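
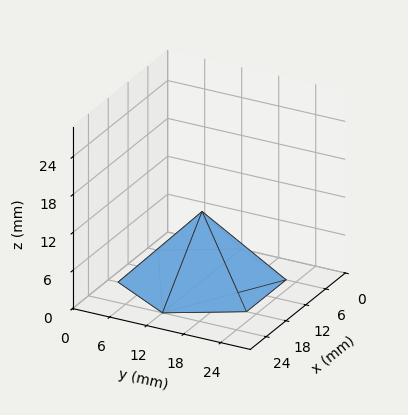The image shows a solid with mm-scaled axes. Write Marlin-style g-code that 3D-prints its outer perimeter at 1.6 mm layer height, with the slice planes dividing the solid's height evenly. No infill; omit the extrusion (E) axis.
Reading the render: the shape is a regular 6-sided pyramid, base circumscribed radius ≈ 12 mm, apex at z ≈ 11 mm (dimensions read to the nearest mm from the axis ticks). For the g-code, the solid's height is divided into equal slices at the stated Δz and each level perimeter traced with G1 moves after a G0 lift.

; perimeter-only toolpath
G21 ; units = mm
G90 ; absolute positioning
G28 ; home
; layer 1
G0 Z1.6
G0 X22.3 Y12.0
G1 X17.1 Y20.9
G1 X6.9 Y20.9
G1 X1.7 Y12.0
G1 X6.9 Y3.1
G1 X17.1 Y3.1
G1 X22.3 Y12.0
; layer 2
G0 Z3.1
G0 X20.6 Y12.0
G1 X16.3 Y19.4
G1 X7.7 Y19.4
G1 X3.4 Y12.0
G1 X7.7 Y4.6
G1 X16.3 Y4.6
G1 X20.6 Y12.0
; layer 3
G0 Z4.7
G0 X18.9 Y12.0
G1 X15.4 Y17.9
G1 X8.6 Y17.9
G1 X5.1 Y12.0
G1 X8.6 Y6.1
G1 X15.4 Y6.1
G1 X18.9 Y12.0
; layer 4
G0 Z6.3
G0 X17.1 Y12.0
G1 X14.6 Y16.5
G1 X9.4 Y16.5
G1 X6.9 Y12.0
G1 X9.4 Y7.5
G1 X14.6 Y7.5
G1 X17.1 Y12.0
; layer 5
G0 Z7.9
G0 X15.4 Y12.0
G1 X13.7 Y15.0
G1 X10.3 Y15.0
G1 X8.6 Y12.0
G1 X10.3 Y9.0
G1 X13.7 Y9.0
G1 X15.4 Y12.0
; layer 6
G0 Z9.4
G0 X13.7 Y12.0
G1 X12.9 Y13.5
G1 X11.1 Y13.5
G1 X10.3 Y12.0
G1 X11.1 Y10.5
G1 X12.9 Y10.5
G1 X13.7 Y12.0
M2 ; end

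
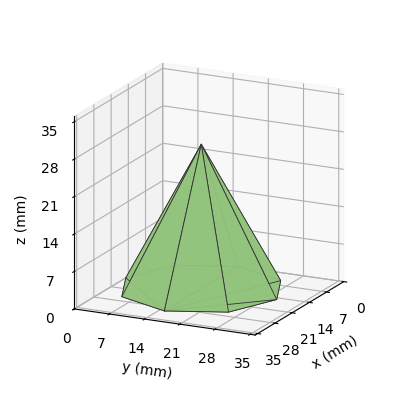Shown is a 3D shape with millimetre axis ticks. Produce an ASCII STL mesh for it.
Reading the render: the shape is a regular 8-sided pyramid, base circumscribed radius ≈ 15 mm, apex at z ≈ 27 mm (dimensions read to the nearest mm from the axis ticks). For the STL, each face is triangulated and given an outward normal.

solid part
  facet normal 0.0000 0.0000 -1.0000
    outer loop
      vertex 15.000 30.000 0.000
      vertex 25.607 25.607 0.000
      vertex 30.000 15.000 0.000
    endloop
  endfacet
  facet normal 0.0000 0.0000 -1.0000
    outer loop
      vertex 4.393 25.607 0.000
      vertex 15.000 30.000 0.000
      vertex 30.000 15.000 0.000
    endloop
  endfacet
  facet normal 0.0000 0.0000 -1.0000
    outer loop
      vertex 0.000 15.000 0.000
      vertex 4.393 25.607 0.000
      vertex 30.000 15.000 0.000
    endloop
  endfacet
  facet normal 0.0000 0.0000 -1.0000
    outer loop
      vertex 4.393 4.393 0.000
      vertex 0.000 15.000 0.000
      vertex 30.000 15.000 0.000
    endloop
  endfacet
  facet normal 0.0000 0.0000 -1.0000
    outer loop
      vertex 15.000 0.000 0.000
      vertex 4.393 4.393 0.000
      vertex 30.000 15.000 0.000
    endloop
  endfacet
  facet normal 0.0000 0.0000 -1.0000
    outer loop
      vertex 25.607 4.393 0.000
      vertex 15.000 0.000 0.000
      vertex 30.000 15.000 0.000
    endloop
  endfacet
  facet normal 0.8219 0.3404 0.4566
    outer loop
      vertex 30.000 15.000 0.000
      vertex 25.607 25.607 0.000
      vertex 15.000 15.000 27.000
    endloop
  endfacet
  facet normal 0.3404 0.8219 0.4566
    outer loop
      vertex 25.607 25.607 0.000
      vertex 15.000 30.000 0.000
      vertex 15.000 15.000 27.000
    endloop
  endfacet
  facet normal -0.3404 0.8219 0.4566
    outer loop
      vertex 15.000 30.000 0.000
      vertex 4.393 25.607 0.000
      vertex 15.000 15.000 27.000
    endloop
  endfacet
  facet normal -0.8219 0.3404 0.4566
    outer loop
      vertex 4.393 25.607 0.000
      vertex 0.000 15.000 0.000
      vertex 15.000 15.000 27.000
    endloop
  endfacet
  facet normal -0.8219 -0.3404 0.4566
    outer loop
      vertex 0.000 15.000 0.000
      vertex 4.393 4.393 0.000
      vertex 15.000 15.000 27.000
    endloop
  endfacet
  facet normal -0.3404 -0.8219 0.4566
    outer loop
      vertex 4.393 4.393 0.000
      vertex 15.000 0.000 0.000
      vertex 15.000 15.000 27.000
    endloop
  endfacet
  facet normal 0.3404 -0.8219 0.4566
    outer loop
      vertex 15.000 0.000 0.000
      vertex 25.607 4.393 0.000
      vertex 15.000 15.000 27.000
    endloop
  endfacet
  facet normal 0.8219 -0.3404 0.4566
    outer loop
      vertex 25.607 4.393 0.000
      vertex 30.000 15.000 0.000
      vertex 15.000 15.000 27.000
    endloop
  endfacet
endsolid part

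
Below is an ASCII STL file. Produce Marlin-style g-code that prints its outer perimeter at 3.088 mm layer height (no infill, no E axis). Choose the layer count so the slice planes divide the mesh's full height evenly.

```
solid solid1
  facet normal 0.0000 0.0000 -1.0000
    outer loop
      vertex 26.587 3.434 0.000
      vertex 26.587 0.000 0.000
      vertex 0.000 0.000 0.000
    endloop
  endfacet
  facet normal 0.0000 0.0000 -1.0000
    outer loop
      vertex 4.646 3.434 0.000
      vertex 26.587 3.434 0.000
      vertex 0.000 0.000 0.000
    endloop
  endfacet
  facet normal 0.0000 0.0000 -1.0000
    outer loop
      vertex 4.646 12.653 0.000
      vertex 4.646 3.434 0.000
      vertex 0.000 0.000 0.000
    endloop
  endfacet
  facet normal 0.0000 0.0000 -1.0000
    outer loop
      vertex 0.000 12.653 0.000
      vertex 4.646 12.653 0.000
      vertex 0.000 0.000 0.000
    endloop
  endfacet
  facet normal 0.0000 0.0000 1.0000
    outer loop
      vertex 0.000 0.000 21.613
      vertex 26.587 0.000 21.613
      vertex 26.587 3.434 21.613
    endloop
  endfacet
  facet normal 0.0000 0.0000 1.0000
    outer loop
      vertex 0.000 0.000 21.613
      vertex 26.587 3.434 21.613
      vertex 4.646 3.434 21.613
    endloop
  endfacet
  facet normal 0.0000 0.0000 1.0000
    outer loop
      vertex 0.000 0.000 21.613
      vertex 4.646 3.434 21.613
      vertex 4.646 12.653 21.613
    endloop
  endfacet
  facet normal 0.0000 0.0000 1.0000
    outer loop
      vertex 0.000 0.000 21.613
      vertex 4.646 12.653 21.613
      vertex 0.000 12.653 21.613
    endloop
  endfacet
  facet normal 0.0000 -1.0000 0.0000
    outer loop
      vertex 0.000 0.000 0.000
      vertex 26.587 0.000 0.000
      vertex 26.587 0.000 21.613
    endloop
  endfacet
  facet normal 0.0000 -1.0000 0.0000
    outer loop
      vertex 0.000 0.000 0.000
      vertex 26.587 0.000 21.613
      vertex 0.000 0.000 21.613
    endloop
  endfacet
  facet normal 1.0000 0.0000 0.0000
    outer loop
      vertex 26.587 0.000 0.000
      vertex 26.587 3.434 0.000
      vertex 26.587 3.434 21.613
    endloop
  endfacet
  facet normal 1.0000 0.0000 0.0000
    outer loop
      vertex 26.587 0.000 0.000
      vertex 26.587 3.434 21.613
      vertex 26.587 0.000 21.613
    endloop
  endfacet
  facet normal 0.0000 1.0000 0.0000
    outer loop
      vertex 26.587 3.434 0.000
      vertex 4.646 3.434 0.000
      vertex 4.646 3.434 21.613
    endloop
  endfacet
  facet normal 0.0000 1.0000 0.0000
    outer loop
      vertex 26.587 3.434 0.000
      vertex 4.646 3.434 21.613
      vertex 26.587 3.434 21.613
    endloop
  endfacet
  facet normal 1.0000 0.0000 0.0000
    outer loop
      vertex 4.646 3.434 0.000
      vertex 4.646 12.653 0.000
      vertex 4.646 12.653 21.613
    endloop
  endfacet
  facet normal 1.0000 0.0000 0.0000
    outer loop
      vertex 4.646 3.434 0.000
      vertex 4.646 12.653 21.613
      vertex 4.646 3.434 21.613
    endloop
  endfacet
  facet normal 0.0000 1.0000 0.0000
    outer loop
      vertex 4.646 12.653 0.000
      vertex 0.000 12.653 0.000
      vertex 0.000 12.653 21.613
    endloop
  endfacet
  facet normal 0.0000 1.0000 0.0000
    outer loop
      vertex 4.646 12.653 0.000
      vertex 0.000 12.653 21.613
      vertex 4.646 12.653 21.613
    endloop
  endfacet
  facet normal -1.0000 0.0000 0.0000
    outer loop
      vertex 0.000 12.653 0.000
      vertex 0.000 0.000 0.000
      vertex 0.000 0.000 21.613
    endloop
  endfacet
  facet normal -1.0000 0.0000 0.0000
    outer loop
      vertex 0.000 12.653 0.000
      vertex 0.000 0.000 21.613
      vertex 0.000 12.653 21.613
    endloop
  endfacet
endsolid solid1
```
; perimeter-only toolpath
G21 ; units = mm
G90 ; absolute positioning
G28 ; home
; layer 1
G0 Z3.088
G0 X0.000 Y0.000
G1 X26.587 Y0.000
G1 X26.587 Y3.434
G1 X4.646 Y3.434
G1 X4.646 Y12.653
G1 X0.000 Y12.653
G1 X0.000 Y0.000
; layer 2
G0 Z6.175
G0 X0.000 Y0.000
G1 X26.587 Y0.000
G1 X26.587 Y3.434
G1 X4.646 Y3.434
G1 X4.646 Y12.653
G1 X0.000 Y12.653
G1 X0.000 Y0.000
; layer 3
G0 Z9.263
G0 X0.000 Y0.000
G1 X26.587 Y0.000
G1 X26.587 Y3.434
G1 X4.646 Y3.434
G1 X4.646 Y12.653
G1 X0.000 Y12.653
G1 X0.000 Y0.000
; layer 4
G0 Z12.350
G0 X0.000 Y0.000
G1 X26.587 Y0.000
G1 X26.587 Y3.434
G1 X4.646 Y3.434
G1 X4.646 Y12.653
G1 X0.000 Y12.653
G1 X0.000 Y0.000
; layer 5
G0 Z15.438
G0 X0.000 Y0.000
G1 X26.587 Y0.000
G1 X26.587 Y3.434
G1 X4.646 Y3.434
G1 X4.646 Y12.653
G1 X0.000 Y12.653
G1 X0.000 Y0.000
; layer 6
G0 Z18.525
G0 X0.000 Y0.000
G1 X26.587 Y0.000
G1 X26.587 Y3.434
G1 X4.646 Y3.434
G1 X4.646 Y12.653
G1 X0.000 Y12.653
G1 X0.000 Y0.000
; layer 7
G0 Z21.613
G0 X0.000 Y0.000
G1 X26.587 Y0.000
G1 X26.587 Y3.434
G1 X4.646 Y3.434
G1 X4.646 Y12.653
G1 X0.000 Y12.653
G1 X0.000 Y0.000
M2 ; end

The solid is an L-shaped prism: outer 26.6 × 12.7 mm, arm thicknesses ≈ 3.43 mm (horizontal) and 4.65 mm (vertical), extruded 21.6 mm in z. Slicing at Δz = 3.088 mm — 7 equal slices spanning the solid's height, so layer i sits at z = i·h/7 — gives 7 non-empty perimeters. Each is a 6-segment closed polygon; G0 lifts to the layer z and rapids to the start vertex, then G1 traces the edges.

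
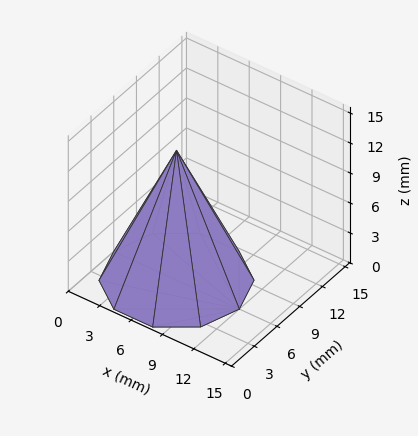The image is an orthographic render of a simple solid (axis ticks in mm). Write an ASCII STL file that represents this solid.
Reading the render: the shape is a regular 10-sided pyramid, base circumscribed radius ≈ 6 mm, apex at z ≈ 13 mm (dimensions read to the nearest mm from the axis ticks). For the STL, each face is triangulated and given an outward normal.

solid part
  facet normal 0.0000 0.0000 -1.0000
    outer loop
      vertex 7.854 11.706 0.000
      vertex 10.854 9.527 0.000
      vertex 12.000 6.000 0.000
    endloop
  endfacet
  facet normal 0.0000 0.0000 -1.0000
    outer loop
      vertex 4.146 11.706 0.000
      vertex 7.854 11.706 0.000
      vertex 12.000 6.000 0.000
    endloop
  endfacet
  facet normal 0.0000 0.0000 -1.0000
    outer loop
      vertex 1.146 9.527 0.000
      vertex 4.146 11.706 0.000
      vertex 12.000 6.000 0.000
    endloop
  endfacet
  facet normal 0.0000 0.0000 -1.0000
    outer loop
      vertex 0.000 6.000 0.000
      vertex 1.146 9.527 0.000
      vertex 12.000 6.000 0.000
    endloop
  endfacet
  facet normal 0.0000 0.0000 -1.0000
    outer loop
      vertex 1.146 2.473 0.000
      vertex 0.000 6.000 0.000
      vertex 12.000 6.000 0.000
    endloop
  endfacet
  facet normal 0.0000 0.0000 -1.0000
    outer loop
      vertex 4.146 0.294 0.000
      vertex 1.146 2.473 0.000
      vertex 12.000 6.000 0.000
    endloop
  endfacet
  facet normal 0.0000 0.0000 -1.0000
    outer loop
      vertex 7.854 0.294 0.000
      vertex 4.146 0.294 0.000
      vertex 12.000 6.000 0.000
    endloop
  endfacet
  facet normal 0.0000 0.0000 -1.0000
    outer loop
      vertex 10.854 2.473 0.000
      vertex 7.854 0.294 0.000
      vertex 12.000 6.000 0.000
    endloop
  endfacet
  facet normal 0.8709 0.2830 0.4019
    outer loop
      vertex 12.000 6.000 0.000
      vertex 10.854 9.527 0.000
      vertex 6.000 6.000 13.000
    endloop
  endfacet
  facet normal 0.5381 0.7409 0.4019
    outer loop
      vertex 10.854 9.527 0.000
      vertex 7.854 11.706 0.000
      vertex 6.000 6.000 13.000
    endloop
  endfacet
  facet normal 0.0000 0.9157 0.4019
    outer loop
      vertex 7.854 11.706 0.000
      vertex 4.146 11.706 0.000
      vertex 6.000 6.000 13.000
    endloop
  endfacet
  facet normal -0.5381 0.7409 0.4019
    outer loop
      vertex 4.146 11.706 0.000
      vertex 1.146 9.527 0.000
      vertex 6.000 6.000 13.000
    endloop
  endfacet
  facet normal -0.8709 0.2830 0.4019
    outer loop
      vertex 1.146 9.527 0.000
      vertex 0.000 6.000 0.000
      vertex 6.000 6.000 13.000
    endloop
  endfacet
  facet normal -0.8709 -0.2830 0.4019
    outer loop
      vertex 0.000 6.000 0.000
      vertex 1.146 2.473 0.000
      vertex 6.000 6.000 13.000
    endloop
  endfacet
  facet normal -0.5381 -0.7409 0.4019
    outer loop
      vertex 1.146 2.473 0.000
      vertex 4.146 0.294 0.000
      vertex 6.000 6.000 13.000
    endloop
  endfacet
  facet normal 0.0000 -0.9157 0.4019
    outer loop
      vertex 4.146 0.294 0.000
      vertex 7.854 0.294 0.000
      vertex 6.000 6.000 13.000
    endloop
  endfacet
  facet normal 0.5381 -0.7409 0.4019
    outer loop
      vertex 7.854 0.294 0.000
      vertex 10.854 2.473 0.000
      vertex 6.000 6.000 13.000
    endloop
  endfacet
  facet normal 0.8709 -0.2830 0.4019
    outer loop
      vertex 10.854 2.473 0.000
      vertex 12.000 6.000 0.000
      vertex 6.000 6.000 13.000
    endloop
  endfacet
endsolid part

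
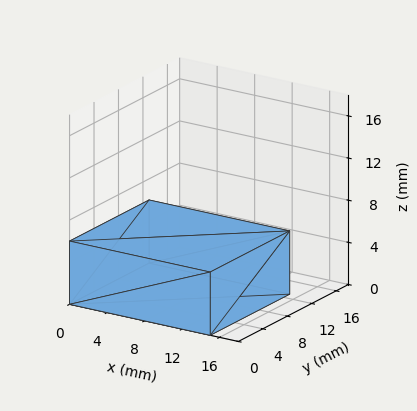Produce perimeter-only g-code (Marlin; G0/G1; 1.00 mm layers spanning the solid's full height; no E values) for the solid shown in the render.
Reading the render: the shape is a rectangular box, roughly 15 × 13 mm footprint and 6 mm tall (dimensions read to the nearest mm from the axis ticks). For the g-code, the solid's height is divided into equal slices at the stated Δz and each level perimeter traced with G1 moves after a G0 lift.

; perimeter-only toolpath
G21 ; units = mm
G90 ; absolute positioning
G28 ; home
; layer 1
G0 Z1.00
G0 X0.00 Y0.00
G1 X15.00 Y0.00
G1 X15.00 Y13.00
G1 X0.00 Y13.00
G1 X0.00 Y0.00
; layer 2
G0 Z2.00
G0 X0.00 Y0.00
G1 X15.00 Y0.00
G1 X15.00 Y13.00
G1 X0.00 Y13.00
G1 X0.00 Y0.00
; layer 3
G0 Z3.00
G0 X0.00 Y0.00
G1 X15.00 Y0.00
G1 X15.00 Y13.00
G1 X0.00 Y13.00
G1 X0.00 Y0.00
; layer 4
G0 Z4.00
G0 X0.00 Y0.00
G1 X15.00 Y0.00
G1 X15.00 Y13.00
G1 X0.00 Y13.00
G1 X0.00 Y0.00
; layer 5
G0 Z5.00
G0 X0.00 Y0.00
G1 X15.00 Y0.00
G1 X15.00 Y13.00
G1 X0.00 Y13.00
G1 X0.00 Y0.00
; layer 6
G0 Z6.00
G0 X0.00 Y0.00
G1 X15.00 Y0.00
G1 X15.00 Y13.00
G1 X0.00 Y13.00
G1 X0.00 Y0.00
M2 ; end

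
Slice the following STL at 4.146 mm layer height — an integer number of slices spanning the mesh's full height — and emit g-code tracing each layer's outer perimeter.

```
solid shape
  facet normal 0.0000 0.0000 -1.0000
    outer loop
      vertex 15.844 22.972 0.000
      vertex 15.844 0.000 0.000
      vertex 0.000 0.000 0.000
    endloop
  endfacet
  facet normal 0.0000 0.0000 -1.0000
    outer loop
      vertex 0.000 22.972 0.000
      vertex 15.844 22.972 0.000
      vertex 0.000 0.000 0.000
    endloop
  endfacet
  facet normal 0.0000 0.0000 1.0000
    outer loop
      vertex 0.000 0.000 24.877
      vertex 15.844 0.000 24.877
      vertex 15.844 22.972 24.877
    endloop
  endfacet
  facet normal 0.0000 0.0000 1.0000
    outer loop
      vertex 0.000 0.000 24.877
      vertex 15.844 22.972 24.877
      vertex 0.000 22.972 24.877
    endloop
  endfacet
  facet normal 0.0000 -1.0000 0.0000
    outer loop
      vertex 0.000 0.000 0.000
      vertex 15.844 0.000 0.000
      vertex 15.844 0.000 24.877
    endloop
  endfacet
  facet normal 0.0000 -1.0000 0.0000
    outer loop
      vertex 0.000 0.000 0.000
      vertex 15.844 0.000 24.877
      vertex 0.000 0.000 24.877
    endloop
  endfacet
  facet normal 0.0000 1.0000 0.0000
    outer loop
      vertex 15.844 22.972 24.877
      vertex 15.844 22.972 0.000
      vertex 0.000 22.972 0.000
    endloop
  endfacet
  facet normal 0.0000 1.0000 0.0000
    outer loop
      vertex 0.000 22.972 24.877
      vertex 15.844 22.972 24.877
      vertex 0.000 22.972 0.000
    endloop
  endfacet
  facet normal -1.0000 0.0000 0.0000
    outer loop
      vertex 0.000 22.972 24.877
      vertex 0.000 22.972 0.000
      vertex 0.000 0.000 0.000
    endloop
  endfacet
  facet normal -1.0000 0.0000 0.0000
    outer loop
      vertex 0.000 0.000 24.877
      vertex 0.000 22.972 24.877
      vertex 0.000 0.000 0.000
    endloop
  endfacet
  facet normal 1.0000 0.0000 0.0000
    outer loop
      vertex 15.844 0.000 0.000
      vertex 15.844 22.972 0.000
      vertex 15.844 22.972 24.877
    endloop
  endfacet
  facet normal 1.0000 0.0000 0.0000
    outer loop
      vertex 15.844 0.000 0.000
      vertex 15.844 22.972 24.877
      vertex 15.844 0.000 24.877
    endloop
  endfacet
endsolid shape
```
; perimeter-only toolpath
G21 ; units = mm
G90 ; absolute positioning
G28 ; home
; layer 1
G0 Z4.146
G0 X0.000 Y0.000
G1 X15.844 Y0.000
G1 X15.844 Y22.972
G1 X0.000 Y22.972
G1 X0.000 Y0.000
; layer 2
G0 Z8.292
G0 X0.000 Y0.000
G1 X15.844 Y0.000
G1 X15.844 Y22.972
G1 X0.000 Y22.972
G1 X0.000 Y0.000
; layer 3
G0 Z12.439
G0 X0.000 Y0.000
G1 X15.844 Y0.000
G1 X15.844 Y22.972
G1 X0.000 Y22.972
G1 X0.000 Y0.000
; layer 4
G0 Z16.585
G0 X0.000 Y0.000
G1 X15.844 Y0.000
G1 X15.844 Y22.972
G1 X0.000 Y22.972
G1 X0.000 Y0.000
; layer 5
G0 Z20.731
G0 X0.000 Y0.000
G1 X15.844 Y0.000
G1 X15.844 Y22.972
G1 X0.000 Y22.972
G1 X0.000 Y0.000
; layer 6
G0 Z24.877
G0 X0.000 Y0.000
G1 X15.844 Y0.000
G1 X15.844 Y22.972
G1 X0.000 Y22.972
G1 X0.000 Y0.000
M2 ; end

The solid is a rectangular box, roughly 15.8 × 23 mm footprint and 24.9 mm tall. Slicing at Δz = 4.146 mm — 6 equal slices spanning the solid's height, so layer i sits at z = i·h/6 — gives 6 non-empty perimeters. Each is a 4-segment closed polygon; G0 lifts to the layer z and rapids to the start vertex, then G1 traces the edges.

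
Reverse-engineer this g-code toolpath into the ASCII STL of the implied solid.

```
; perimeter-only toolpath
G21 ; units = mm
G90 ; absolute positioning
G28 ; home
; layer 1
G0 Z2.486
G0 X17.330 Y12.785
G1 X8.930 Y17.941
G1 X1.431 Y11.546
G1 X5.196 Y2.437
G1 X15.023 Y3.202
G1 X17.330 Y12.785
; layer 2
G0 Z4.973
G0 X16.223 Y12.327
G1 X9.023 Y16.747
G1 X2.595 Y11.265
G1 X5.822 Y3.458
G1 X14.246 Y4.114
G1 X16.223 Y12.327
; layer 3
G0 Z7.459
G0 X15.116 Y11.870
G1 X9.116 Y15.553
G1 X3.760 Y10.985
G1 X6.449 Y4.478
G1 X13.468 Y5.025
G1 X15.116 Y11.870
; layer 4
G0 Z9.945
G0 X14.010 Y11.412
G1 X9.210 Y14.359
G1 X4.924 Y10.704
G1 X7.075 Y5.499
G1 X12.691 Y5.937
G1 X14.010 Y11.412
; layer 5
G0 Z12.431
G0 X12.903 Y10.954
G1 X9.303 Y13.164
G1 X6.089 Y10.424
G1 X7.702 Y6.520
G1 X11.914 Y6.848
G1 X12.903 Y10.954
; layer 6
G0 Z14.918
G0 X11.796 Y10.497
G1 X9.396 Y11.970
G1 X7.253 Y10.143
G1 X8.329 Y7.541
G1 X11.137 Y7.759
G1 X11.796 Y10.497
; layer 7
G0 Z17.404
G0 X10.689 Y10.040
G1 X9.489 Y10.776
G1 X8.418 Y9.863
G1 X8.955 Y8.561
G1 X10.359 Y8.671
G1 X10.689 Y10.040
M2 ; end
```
solid part
  facet normal 0.0000 0.0000 -1.0000
    outer loop
      vertex 0.266 11.826 0.000
      vertex 8.837 19.135 0.000
      vertex 18.437 13.242 0.000
    endloop
  endfacet
  facet normal 0.0000 0.0000 -1.0000
    outer loop
      vertex 4.569 1.416 0.000
      vertex 0.266 11.826 0.000
      vertex 18.437 13.242 0.000
    endloop
  endfacet
  facet normal 0.0000 0.0000 -1.0000
    outer loop
      vertex 15.800 2.291 0.000
      vertex 4.569 1.416 0.000
      vertex 18.437 13.242 0.000
    endloop
  endfacet
  facet normal 0.4874 0.7941 0.3631
    outer loop
      vertex 18.437 13.242 0.000
      vertex 8.837 19.135 0.000
      vertex 9.582 9.582 19.890
    endloop
  endfacet
  facet normal -0.6046 0.7090 0.3632
    outer loop
      vertex 8.837 19.135 0.000
      vertex 0.266 11.826 0.000
      vertex 9.582 9.582 19.890
    endloop
  endfacet
  facet normal -0.8611 -0.3559 0.3631
    outer loop
      vertex 0.266 11.826 0.000
      vertex 4.569 1.416 0.000
      vertex 9.582 9.582 19.890
    endloop
  endfacet
  facet normal 0.0724 -0.9289 0.3631
    outer loop
      vertex 4.569 1.416 0.000
      vertex 15.800 2.291 0.000
      vertex 9.582 9.582 19.890
    endloop
  endfacet
  facet normal 0.9058 -0.2181 0.3631
    outer loop
      vertex 15.800 2.291 0.000
      vertex 18.437 13.242 0.000
      vertex 9.582 9.582 19.890
    endloop
  endfacet
endsolid part

The G0 Z moves step by Δz≈2.486 mm. The G1 loops shrink linearly with z, so the solid tapers from its base footprint up to z≈19.9. Closing with a flat bottom cap and the tapered top and triangulating gives 8 facets — a regular 5-sided pyramid, base circumscribed radius ≈ 9.58 mm, apex at z ≈ 19.9 mm.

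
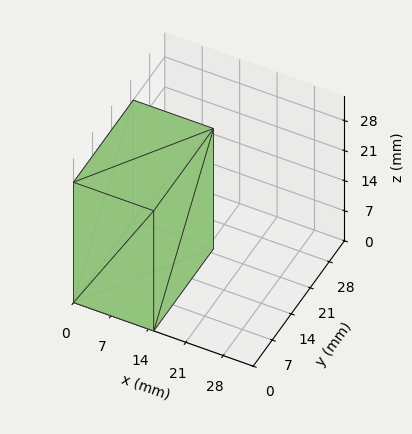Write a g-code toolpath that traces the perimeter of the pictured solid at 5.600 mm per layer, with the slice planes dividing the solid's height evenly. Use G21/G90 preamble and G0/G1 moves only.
Reading the render: the shape is a rectangular box, roughly 15 × 22 mm footprint and 28 mm tall (dimensions read to the nearest mm from the axis ticks). For the g-code, the solid's height is divided into equal slices at the stated Δz and each level perimeter traced with G1 moves after a G0 lift.

; perimeter-only toolpath
G21 ; units = mm
G90 ; absolute positioning
G28 ; home
; layer 1
G0 Z5.600
G0 X0.000 Y0.000
G1 X15.000 Y0.000
G1 X15.000 Y22.000
G1 X0.000 Y22.000
G1 X0.000 Y0.000
; layer 2
G0 Z11.200
G0 X0.000 Y0.000
G1 X15.000 Y0.000
G1 X15.000 Y22.000
G1 X0.000 Y22.000
G1 X0.000 Y0.000
; layer 3
G0 Z16.800
G0 X0.000 Y0.000
G1 X15.000 Y0.000
G1 X15.000 Y22.000
G1 X0.000 Y22.000
G1 X0.000 Y0.000
; layer 4
G0 Z22.400
G0 X0.000 Y0.000
G1 X15.000 Y0.000
G1 X15.000 Y22.000
G1 X0.000 Y22.000
G1 X0.000 Y0.000
; layer 5
G0 Z28.000
G0 X0.000 Y0.000
G1 X15.000 Y0.000
G1 X15.000 Y22.000
G1 X0.000 Y22.000
G1 X0.000 Y0.000
M2 ; end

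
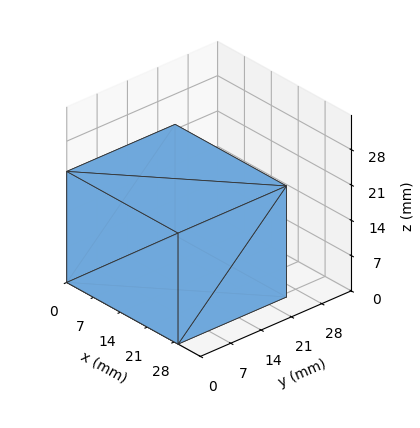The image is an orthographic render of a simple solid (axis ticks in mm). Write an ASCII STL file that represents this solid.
Reading the render: the shape is a rectangular box, roughly 29 × 25 mm footprint and 22 mm tall (dimensions read to the nearest mm from the axis ticks). For the STL, each face is triangulated and given an outward normal.

solid part
  facet normal 0.0000 0.0000 -1.0000
    outer loop
      vertex 29.00 25.00 0.00
      vertex 29.00 0.00 0.00
      vertex 0.00 0.00 0.00
    endloop
  endfacet
  facet normal 0.0000 0.0000 -1.0000
    outer loop
      vertex 0.00 25.00 0.00
      vertex 29.00 25.00 0.00
      vertex 0.00 0.00 0.00
    endloop
  endfacet
  facet normal 0.0000 0.0000 1.0000
    outer loop
      vertex 0.00 0.00 22.00
      vertex 29.00 0.00 22.00
      vertex 29.00 25.00 22.00
    endloop
  endfacet
  facet normal 0.0000 0.0000 1.0000
    outer loop
      vertex 0.00 0.00 22.00
      vertex 29.00 25.00 22.00
      vertex 0.00 25.00 22.00
    endloop
  endfacet
  facet normal 0.0000 -1.0000 0.0000
    outer loop
      vertex 0.00 0.00 0.00
      vertex 29.00 0.00 0.00
      vertex 29.00 0.00 22.00
    endloop
  endfacet
  facet normal 0.0000 -1.0000 0.0000
    outer loop
      vertex 0.00 0.00 0.00
      vertex 29.00 0.00 22.00
      vertex 0.00 0.00 22.00
    endloop
  endfacet
  facet normal 0.0000 1.0000 0.0000
    outer loop
      vertex 29.00 25.00 22.00
      vertex 29.00 25.00 0.00
      vertex 0.00 25.00 0.00
    endloop
  endfacet
  facet normal 0.0000 1.0000 0.0000
    outer loop
      vertex 0.00 25.00 22.00
      vertex 29.00 25.00 22.00
      vertex 0.00 25.00 0.00
    endloop
  endfacet
  facet normal -1.0000 0.0000 0.0000
    outer loop
      vertex 0.00 25.00 22.00
      vertex 0.00 25.00 0.00
      vertex 0.00 0.00 0.00
    endloop
  endfacet
  facet normal -1.0000 0.0000 0.0000
    outer loop
      vertex 0.00 0.00 22.00
      vertex 0.00 25.00 22.00
      vertex 0.00 0.00 0.00
    endloop
  endfacet
  facet normal 1.0000 0.0000 0.0000
    outer loop
      vertex 29.00 0.00 0.00
      vertex 29.00 25.00 0.00
      vertex 29.00 25.00 22.00
    endloop
  endfacet
  facet normal 1.0000 0.0000 0.0000
    outer loop
      vertex 29.00 0.00 0.00
      vertex 29.00 25.00 22.00
      vertex 29.00 0.00 22.00
    endloop
  endfacet
endsolid part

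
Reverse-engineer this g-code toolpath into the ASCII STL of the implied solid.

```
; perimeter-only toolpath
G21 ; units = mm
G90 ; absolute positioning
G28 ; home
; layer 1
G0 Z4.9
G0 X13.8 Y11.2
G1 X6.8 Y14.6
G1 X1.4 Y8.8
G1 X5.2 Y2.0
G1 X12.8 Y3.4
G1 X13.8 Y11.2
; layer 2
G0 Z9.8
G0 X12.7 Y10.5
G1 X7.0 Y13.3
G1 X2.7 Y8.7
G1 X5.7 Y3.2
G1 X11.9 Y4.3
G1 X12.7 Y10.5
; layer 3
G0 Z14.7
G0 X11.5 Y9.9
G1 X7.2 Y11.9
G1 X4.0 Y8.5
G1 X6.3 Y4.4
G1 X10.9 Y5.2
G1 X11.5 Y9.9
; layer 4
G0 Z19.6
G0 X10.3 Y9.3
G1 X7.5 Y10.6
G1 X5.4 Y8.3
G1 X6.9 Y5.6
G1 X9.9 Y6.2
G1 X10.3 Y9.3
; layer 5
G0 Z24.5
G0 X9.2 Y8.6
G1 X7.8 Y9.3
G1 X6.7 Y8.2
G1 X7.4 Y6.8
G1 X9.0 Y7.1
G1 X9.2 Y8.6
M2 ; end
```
solid part
  facet normal 0.0000 0.0000 -1.0000
    outer loop
      vertex 0.1 9.0 0.0
      vertex 6.5 15.9 0.0
      vertex 15.0 11.8 0.0
    endloop
  endfacet
  facet normal 0.0000 0.0000 -1.0000
    outer loop
      vertex 4.6 0.8 0.0
      vertex 0.1 9.0 0.0
      vertex 15.0 11.8 0.0
    endloop
  endfacet
  facet normal 0.0000 0.0000 -1.0000
    outer loop
      vertex 13.8 2.5 0.0
      vertex 4.6 0.8 0.0
      vertex 15.0 11.8 0.0
    endloop
  endfacet
  facet normal 0.4243 0.8797 0.2147
    outer loop
      vertex 15.0 11.8 0.0
      vertex 6.5 15.9 0.0
      vertex 8.0 8.0 29.4
    endloop
  endfacet
  facet normal -0.7160 0.6641 0.2150
    outer loop
      vertex 6.5 15.9 0.0
      vertex 0.1 9.0 0.0
      vertex 8.0 8.0 29.4
    endloop
  endfacet
  facet normal -0.8563 -0.4699 0.2141
    outer loop
      vertex 0.1 9.0 0.0
      vertex 4.6 0.8 0.0
      vertex 8.0 8.0 29.4
    endloop
  endfacet
  facet normal 0.1775 -0.9604 0.2147
    outer loop
      vertex 4.6 0.8 0.0
      vertex 13.8 2.5 0.0
      vertex 8.0 8.0 29.4
    endloop
  endfacet
  facet normal 0.9687 -0.1250 0.2145
    outer loop
      vertex 13.8 2.5 0.0
      vertex 15.0 11.8 0.0
      vertex 8.0 8.0 29.4
    endloop
  endfacet
endsolid part

The G0 Z moves step by Δz≈4.9 mm. The G1 loops shrink linearly with z, so the solid tapers from its base footprint up to z≈29.4. Closing with a flat bottom cap and the tapered top and triangulating gives 8 facets — a regular 5-sided pyramid, base circumscribed radius ≈ 8 mm, apex at z ≈ 29.4 mm.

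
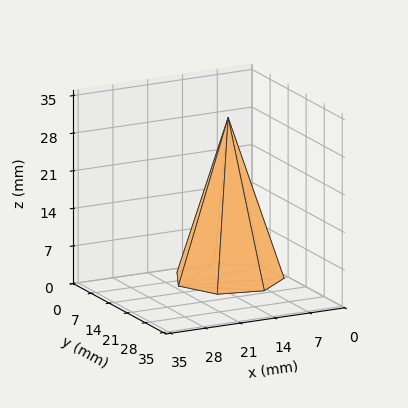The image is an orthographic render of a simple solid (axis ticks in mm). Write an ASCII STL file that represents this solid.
Reading the render: the shape is a regular 7-sided pyramid, base circumscribed radius ≈ 10 mm, apex at z ≈ 30 mm (dimensions read to the nearest mm from the axis ticks). For the STL, each face is triangulated and given an outward normal.

solid part
  facet normal 0.0000 0.0000 -1.0000
    outer loop
      vertex 7.77 19.75 0.00
      vertex 16.23 17.82 0.00
      vertex 20.00 10.00 0.00
    endloop
  endfacet
  facet normal 0.0000 0.0000 -1.0000
    outer loop
      vertex 0.99 14.34 0.00
      vertex 7.77 19.75 0.00
      vertex 20.00 10.00 0.00
    endloop
  endfacet
  facet normal 0.0000 0.0000 -1.0000
    outer loop
      vertex 0.99 5.66 0.00
      vertex 0.99 14.34 0.00
      vertex 20.00 10.00 0.00
    endloop
  endfacet
  facet normal 0.0000 0.0000 -1.0000
    outer loop
      vertex 7.77 0.25 0.00
      vertex 0.99 5.66 0.00
      vertex 20.00 10.00 0.00
    endloop
  endfacet
  facet normal 0.0000 0.0000 -1.0000
    outer loop
      vertex 16.23 2.18 0.00
      vertex 7.77 0.25 0.00
      vertex 20.00 10.00 0.00
    endloop
  endfacet
  facet normal 0.8627 0.4159 0.2876
    outer loop
      vertex 20.00 10.00 0.00
      vertex 16.23 17.82 0.00
      vertex 10.00 10.00 30.00
    endloop
  endfacet
  facet normal 0.2130 0.9338 0.2876
    outer loop
      vertex 16.23 17.82 0.00
      vertex 7.77 19.75 0.00
      vertex 10.00 10.00 30.00
    endloop
  endfacet
  facet normal -0.5973 0.7486 0.2877
    outer loop
      vertex 7.77 19.75 0.00
      vertex 0.99 14.34 0.00
      vertex 10.00 10.00 30.00
    endloop
  endfacet
  facet normal -0.9577 0.0000 0.2876
    outer loop
      vertex 0.99 14.34 0.00
      vertex 0.99 5.66 0.00
      vertex 10.00 10.00 30.00
    endloop
  endfacet
  facet normal -0.5973 -0.7486 0.2877
    outer loop
      vertex 0.99 5.66 0.00
      vertex 7.77 0.25 0.00
      vertex 10.00 10.00 30.00
    endloop
  endfacet
  facet normal 0.2130 -0.9338 0.2876
    outer loop
      vertex 7.77 0.25 0.00
      vertex 16.23 2.18 0.00
      vertex 10.00 10.00 30.00
    endloop
  endfacet
  facet normal 0.8627 -0.4159 0.2876
    outer loop
      vertex 16.23 2.18 0.00
      vertex 20.00 10.00 0.00
      vertex 10.00 10.00 30.00
    endloop
  endfacet
endsolid part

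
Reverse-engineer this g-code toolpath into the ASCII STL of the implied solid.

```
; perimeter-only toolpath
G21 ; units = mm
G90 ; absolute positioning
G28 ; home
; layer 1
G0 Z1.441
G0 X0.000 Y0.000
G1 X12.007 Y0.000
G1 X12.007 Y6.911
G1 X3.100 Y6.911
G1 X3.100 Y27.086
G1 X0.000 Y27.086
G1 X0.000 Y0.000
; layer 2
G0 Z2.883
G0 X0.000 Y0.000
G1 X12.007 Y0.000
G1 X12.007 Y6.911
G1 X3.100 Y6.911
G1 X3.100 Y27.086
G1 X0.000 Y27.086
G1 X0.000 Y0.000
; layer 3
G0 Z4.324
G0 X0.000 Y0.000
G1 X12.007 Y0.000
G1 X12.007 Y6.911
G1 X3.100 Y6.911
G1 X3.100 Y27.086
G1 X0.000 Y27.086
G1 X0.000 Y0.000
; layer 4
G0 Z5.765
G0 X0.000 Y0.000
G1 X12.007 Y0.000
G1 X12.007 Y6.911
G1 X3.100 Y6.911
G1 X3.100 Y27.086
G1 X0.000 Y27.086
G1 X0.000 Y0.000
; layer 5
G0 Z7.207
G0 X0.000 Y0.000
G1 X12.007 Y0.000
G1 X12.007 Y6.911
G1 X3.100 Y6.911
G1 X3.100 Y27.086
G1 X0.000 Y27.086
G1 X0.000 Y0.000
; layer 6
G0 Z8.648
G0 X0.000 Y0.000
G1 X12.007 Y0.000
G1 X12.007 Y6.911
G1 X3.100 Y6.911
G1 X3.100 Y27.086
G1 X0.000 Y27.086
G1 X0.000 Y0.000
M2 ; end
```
solid part
  facet normal 0.0000 0.0000 -1.0000
    outer loop
      vertex 12.007 6.911 0.000
      vertex 12.007 0.000 0.000
      vertex 0.000 0.000 0.000
    endloop
  endfacet
  facet normal 0.0000 0.0000 -1.0000
    outer loop
      vertex 3.100 6.911 0.000
      vertex 12.007 6.911 0.000
      vertex 0.000 0.000 0.000
    endloop
  endfacet
  facet normal 0.0000 0.0000 -1.0000
    outer loop
      vertex 3.100 27.086 0.000
      vertex 3.100 6.911 0.000
      vertex 0.000 0.000 0.000
    endloop
  endfacet
  facet normal 0.0000 0.0000 -1.0000
    outer loop
      vertex 0.000 27.086 0.000
      vertex 3.100 27.086 0.000
      vertex 0.000 0.000 0.000
    endloop
  endfacet
  facet normal 0.0000 0.0000 1.0000
    outer loop
      vertex 0.000 0.000 8.648
      vertex 12.007 0.000 8.648
      vertex 12.007 6.911 8.648
    endloop
  endfacet
  facet normal 0.0000 0.0000 1.0000
    outer loop
      vertex 0.000 0.000 8.648
      vertex 12.007 6.911 8.648
      vertex 3.100 6.911 8.648
    endloop
  endfacet
  facet normal 0.0000 0.0000 1.0000
    outer loop
      vertex 0.000 0.000 8.648
      vertex 3.100 6.911 8.648
      vertex 3.100 27.086 8.648
    endloop
  endfacet
  facet normal 0.0000 0.0000 1.0000
    outer loop
      vertex 0.000 0.000 8.648
      vertex 3.100 27.086 8.648
      vertex 0.000 27.086 8.648
    endloop
  endfacet
  facet normal 0.0000 -1.0000 0.0000
    outer loop
      vertex 0.000 0.000 0.000
      vertex 12.007 0.000 0.000
      vertex 12.007 0.000 8.648
    endloop
  endfacet
  facet normal 0.0000 -1.0000 0.0000
    outer loop
      vertex 0.000 0.000 0.000
      vertex 12.007 0.000 8.648
      vertex 0.000 0.000 8.648
    endloop
  endfacet
  facet normal 1.0000 0.0000 0.0000
    outer loop
      vertex 12.007 0.000 0.000
      vertex 12.007 6.911 0.000
      vertex 12.007 6.911 8.648
    endloop
  endfacet
  facet normal 1.0000 0.0000 0.0000
    outer loop
      vertex 12.007 0.000 0.000
      vertex 12.007 6.911 8.648
      vertex 12.007 0.000 8.648
    endloop
  endfacet
  facet normal 0.0000 1.0000 0.0000
    outer loop
      vertex 12.007 6.911 0.000
      vertex 3.100 6.911 0.000
      vertex 3.100 6.911 8.648
    endloop
  endfacet
  facet normal 0.0000 1.0000 0.0000
    outer loop
      vertex 12.007 6.911 0.000
      vertex 3.100 6.911 8.648
      vertex 12.007 6.911 8.648
    endloop
  endfacet
  facet normal 1.0000 0.0000 0.0000
    outer loop
      vertex 3.100 6.911 0.000
      vertex 3.100 27.086 0.000
      vertex 3.100 27.086 8.648
    endloop
  endfacet
  facet normal 1.0000 0.0000 0.0000
    outer loop
      vertex 3.100 6.911 0.000
      vertex 3.100 27.086 8.648
      vertex 3.100 6.911 8.648
    endloop
  endfacet
  facet normal 0.0000 1.0000 0.0000
    outer loop
      vertex 3.100 27.086 0.000
      vertex 0.000 27.086 0.000
      vertex 0.000 27.086 8.648
    endloop
  endfacet
  facet normal 0.0000 1.0000 0.0000
    outer loop
      vertex 3.100 27.086 0.000
      vertex 0.000 27.086 8.648
      vertex 3.100 27.086 8.648
    endloop
  endfacet
  facet normal -1.0000 0.0000 0.0000
    outer loop
      vertex 0.000 27.086 0.000
      vertex 0.000 0.000 0.000
      vertex 0.000 0.000 8.648
    endloop
  endfacet
  facet normal -1.0000 0.0000 0.0000
    outer loop
      vertex 0.000 27.086 0.000
      vertex 0.000 0.000 8.648
      vertex 0.000 27.086 8.648
    endloop
  endfacet
endsolid part

The G0 Z moves step by Δz≈1.441 mm. Every layer's G1 loop is the same polygon, so the solid is a straight extrusion of it from z=0 to z≈8.65. Closing with flat bottom and top caps and triangulating gives 20 facets — an L-shaped prism: outer 12 × 27.1 mm, arm thicknesses ≈ 6.91 mm (horizontal) and 3.1 mm (vertical), extruded 8.65 mm in z.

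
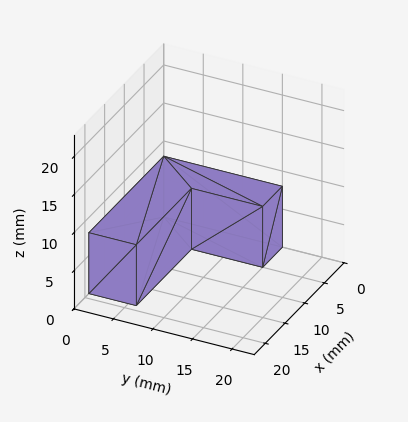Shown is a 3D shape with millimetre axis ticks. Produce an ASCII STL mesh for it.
Reading the render: the shape is an L-shaped prism: outer 19 × 15 mm, arm thicknesses ≈ 6 mm (horizontal) and 5 mm (vertical), extruded 8 mm in z (dimensions read to the nearest mm from the axis ticks). For the STL, each face is triangulated and given an outward normal.

solid part
  facet normal 0.0000 0.0000 -1.0000
    outer loop
      vertex 19.0 6.0 0.0
      vertex 19.0 0.0 0.0
      vertex 0.0 0.0 0.0
    endloop
  endfacet
  facet normal 0.0000 0.0000 -1.0000
    outer loop
      vertex 5.0 6.0 0.0
      vertex 19.0 6.0 0.0
      vertex 0.0 0.0 0.0
    endloop
  endfacet
  facet normal 0.0000 0.0000 -1.0000
    outer loop
      vertex 5.0 15.0 0.0
      vertex 5.0 6.0 0.0
      vertex 0.0 0.0 0.0
    endloop
  endfacet
  facet normal 0.0000 0.0000 -1.0000
    outer loop
      vertex 0.0 15.0 0.0
      vertex 5.0 15.0 0.0
      vertex 0.0 0.0 0.0
    endloop
  endfacet
  facet normal 0.0000 0.0000 1.0000
    outer loop
      vertex 0.0 0.0 8.0
      vertex 19.0 0.0 8.0
      vertex 19.0 6.0 8.0
    endloop
  endfacet
  facet normal 0.0000 0.0000 1.0000
    outer loop
      vertex 0.0 0.0 8.0
      vertex 19.0 6.0 8.0
      vertex 5.0 6.0 8.0
    endloop
  endfacet
  facet normal 0.0000 0.0000 1.0000
    outer loop
      vertex 0.0 0.0 8.0
      vertex 5.0 6.0 8.0
      vertex 5.0 15.0 8.0
    endloop
  endfacet
  facet normal 0.0000 0.0000 1.0000
    outer loop
      vertex 0.0 0.0 8.0
      vertex 5.0 15.0 8.0
      vertex 0.0 15.0 8.0
    endloop
  endfacet
  facet normal 0.0000 -1.0000 0.0000
    outer loop
      vertex 0.0 0.0 0.0
      vertex 19.0 0.0 0.0
      vertex 19.0 0.0 8.0
    endloop
  endfacet
  facet normal 0.0000 -1.0000 0.0000
    outer loop
      vertex 0.0 0.0 0.0
      vertex 19.0 0.0 8.0
      vertex 0.0 0.0 8.0
    endloop
  endfacet
  facet normal 1.0000 0.0000 0.0000
    outer loop
      vertex 19.0 0.0 0.0
      vertex 19.0 6.0 0.0
      vertex 19.0 6.0 8.0
    endloop
  endfacet
  facet normal 1.0000 0.0000 0.0000
    outer loop
      vertex 19.0 0.0 0.0
      vertex 19.0 6.0 8.0
      vertex 19.0 0.0 8.0
    endloop
  endfacet
  facet normal 0.0000 1.0000 0.0000
    outer loop
      vertex 19.0 6.0 0.0
      vertex 5.0 6.0 0.0
      vertex 5.0 6.0 8.0
    endloop
  endfacet
  facet normal 0.0000 1.0000 0.0000
    outer loop
      vertex 19.0 6.0 0.0
      vertex 5.0 6.0 8.0
      vertex 19.0 6.0 8.0
    endloop
  endfacet
  facet normal 1.0000 0.0000 0.0000
    outer loop
      vertex 5.0 6.0 0.0
      vertex 5.0 15.0 0.0
      vertex 5.0 15.0 8.0
    endloop
  endfacet
  facet normal 1.0000 0.0000 0.0000
    outer loop
      vertex 5.0 6.0 0.0
      vertex 5.0 15.0 8.0
      vertex 5.0 6.0 8.0
    endloop
  endfacet
  facet normal 0.0000 1.0000 0.0000
    outer loop
      vertex 5.0 15.0 0.0
      vertex 0.0 15.0 0.0
      vertex 0.0 15.0 8.0
    endloop
  endfacet
  facet normal 0.0000 1.0000 0.0000
    outer loop
      vertex 5.0 15.0 0.0
      vertex 0.0 15.0 8.0
      vertex 5.0 15.0 8.0
    endloop
  endfacet
  facet normal -1.0000 0.0000 0.0000
    outer loop
      vertex 0.0 15.0 0.0
      vertex 0.0 0.0 0.0
      vertex 0.0 0.0 8.0
    endloop
  endfacet
  facet normal -1.0000 0.0000 0.0000
    outer loop
      vertex 0.0 15.0 0.0
      vertex 0.0 0.0 8.0
      vertex 0.0 15.0 8.0
    endloop
  endfacet
endsolid part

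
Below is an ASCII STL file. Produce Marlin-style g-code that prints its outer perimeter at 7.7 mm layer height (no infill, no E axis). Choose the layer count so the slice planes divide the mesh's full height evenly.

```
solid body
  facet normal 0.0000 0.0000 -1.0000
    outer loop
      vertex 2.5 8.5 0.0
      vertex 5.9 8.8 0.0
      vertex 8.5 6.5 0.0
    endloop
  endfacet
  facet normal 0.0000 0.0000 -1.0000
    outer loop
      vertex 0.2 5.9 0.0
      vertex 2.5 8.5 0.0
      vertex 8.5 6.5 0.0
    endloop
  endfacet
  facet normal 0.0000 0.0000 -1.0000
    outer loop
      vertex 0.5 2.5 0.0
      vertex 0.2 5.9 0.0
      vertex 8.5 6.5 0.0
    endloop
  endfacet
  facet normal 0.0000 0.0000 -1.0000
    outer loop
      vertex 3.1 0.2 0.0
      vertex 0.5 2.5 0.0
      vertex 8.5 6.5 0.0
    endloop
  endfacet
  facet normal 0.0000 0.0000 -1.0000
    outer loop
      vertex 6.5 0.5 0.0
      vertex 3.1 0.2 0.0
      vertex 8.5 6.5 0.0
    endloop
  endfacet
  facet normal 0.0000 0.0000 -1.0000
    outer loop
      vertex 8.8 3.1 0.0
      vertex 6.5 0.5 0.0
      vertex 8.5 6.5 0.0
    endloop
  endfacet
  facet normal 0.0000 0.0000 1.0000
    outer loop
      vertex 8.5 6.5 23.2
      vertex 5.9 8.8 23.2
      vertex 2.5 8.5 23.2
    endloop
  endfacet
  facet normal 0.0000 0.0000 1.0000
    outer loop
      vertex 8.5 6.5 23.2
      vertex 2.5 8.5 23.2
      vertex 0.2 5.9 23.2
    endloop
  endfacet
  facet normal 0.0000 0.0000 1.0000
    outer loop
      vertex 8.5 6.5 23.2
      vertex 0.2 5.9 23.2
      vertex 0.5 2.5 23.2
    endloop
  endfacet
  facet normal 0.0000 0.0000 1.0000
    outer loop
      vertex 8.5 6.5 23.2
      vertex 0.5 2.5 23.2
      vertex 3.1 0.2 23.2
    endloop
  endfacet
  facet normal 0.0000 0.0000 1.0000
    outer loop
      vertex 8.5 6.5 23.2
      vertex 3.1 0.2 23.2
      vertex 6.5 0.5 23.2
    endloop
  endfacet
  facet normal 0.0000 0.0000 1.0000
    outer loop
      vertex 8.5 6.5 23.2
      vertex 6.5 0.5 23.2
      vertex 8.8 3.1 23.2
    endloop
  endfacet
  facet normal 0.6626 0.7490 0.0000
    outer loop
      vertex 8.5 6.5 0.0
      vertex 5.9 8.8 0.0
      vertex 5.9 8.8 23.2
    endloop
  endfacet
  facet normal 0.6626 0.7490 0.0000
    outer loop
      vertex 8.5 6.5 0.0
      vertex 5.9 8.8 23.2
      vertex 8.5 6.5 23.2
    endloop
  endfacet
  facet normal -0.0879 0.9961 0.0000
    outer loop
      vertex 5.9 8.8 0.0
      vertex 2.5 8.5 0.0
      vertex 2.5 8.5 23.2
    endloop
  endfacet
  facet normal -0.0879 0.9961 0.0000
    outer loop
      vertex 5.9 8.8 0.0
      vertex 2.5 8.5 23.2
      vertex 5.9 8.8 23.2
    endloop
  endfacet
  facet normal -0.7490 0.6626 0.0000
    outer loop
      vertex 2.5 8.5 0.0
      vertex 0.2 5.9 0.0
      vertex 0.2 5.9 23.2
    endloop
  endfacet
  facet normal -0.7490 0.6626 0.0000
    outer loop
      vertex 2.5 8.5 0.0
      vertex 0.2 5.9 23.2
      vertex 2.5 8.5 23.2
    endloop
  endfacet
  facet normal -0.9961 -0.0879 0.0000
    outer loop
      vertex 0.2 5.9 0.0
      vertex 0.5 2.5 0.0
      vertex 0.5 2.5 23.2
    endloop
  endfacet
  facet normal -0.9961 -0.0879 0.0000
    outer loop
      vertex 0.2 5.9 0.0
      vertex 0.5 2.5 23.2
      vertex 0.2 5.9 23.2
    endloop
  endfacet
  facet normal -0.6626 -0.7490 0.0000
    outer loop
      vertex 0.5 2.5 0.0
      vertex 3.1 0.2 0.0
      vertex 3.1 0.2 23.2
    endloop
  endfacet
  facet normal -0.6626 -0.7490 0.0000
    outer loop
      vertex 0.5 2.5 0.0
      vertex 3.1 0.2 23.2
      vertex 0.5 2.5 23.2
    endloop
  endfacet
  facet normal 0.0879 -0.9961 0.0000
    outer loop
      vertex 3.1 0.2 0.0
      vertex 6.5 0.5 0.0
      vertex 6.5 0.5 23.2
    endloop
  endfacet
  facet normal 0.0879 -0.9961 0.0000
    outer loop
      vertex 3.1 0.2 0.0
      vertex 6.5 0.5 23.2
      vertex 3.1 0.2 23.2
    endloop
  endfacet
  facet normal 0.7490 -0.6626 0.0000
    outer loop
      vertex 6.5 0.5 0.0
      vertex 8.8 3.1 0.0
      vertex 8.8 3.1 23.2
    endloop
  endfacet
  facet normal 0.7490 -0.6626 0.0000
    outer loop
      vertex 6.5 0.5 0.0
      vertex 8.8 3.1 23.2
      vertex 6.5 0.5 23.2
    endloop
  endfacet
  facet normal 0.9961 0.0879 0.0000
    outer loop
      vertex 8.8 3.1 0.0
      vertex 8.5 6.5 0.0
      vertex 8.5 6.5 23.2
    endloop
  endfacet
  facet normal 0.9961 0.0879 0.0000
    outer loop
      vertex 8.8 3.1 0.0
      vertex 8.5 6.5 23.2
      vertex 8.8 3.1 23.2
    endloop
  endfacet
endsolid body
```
; perimeter-only toolpath
G21 ; units = mm
G90 ; absolute positioning
G28 ; home
; layer 1
G0 Z7.7
G0 X8.5 Y6.5
G1 X5.9 Y8.8
G1 X2.5 Y8.5
G1 X0.2 Y5.9
G1 X0.5 Y2.5
G1 X3.1 Y0.2
G1 X6.5 Y0.5
G1 X8.8 Y3.1
G1 X8.5 Y6.5
; layer 2
G0 Z15.5
G0 X8.5 Y6.5
G1 X5.9 Y8.8
G1 X2.5 Y8.5
G1 X0.2 Y5.9
G1 X0.5 Y2.5
G1 X3.1 Y0.2
G1 X6.5 Y0.5
G1 X8.8 Y3.1
G1 X8.5 Y6.5
; layer 3
G0 Z23.2
G0 X8.5 Y6.5
G1 X5.9 Y8.8
G1 X2.5 Y8.5
G1 X0.2 Y5.9
G1 X0.5 Y2.5
G1 X3.1 Y0.2
G1 X6.5 Y0.5
G1 X8.8 Y3.1
G1 X8.5 Y6.5
M2 ; end

The solid is a regular 8-sided prism (a cylinder approximated with 8 flat sides), circumscribed radius ≈ 4.5 mm, height ≈ 23.2 mm. Slicing at Δz = 7.7 mm — 3 equal slices spanning the solid's height, so layer i sits at z = i·h/3 — gives 3 non-empty perimeters. Each is a 8-segment closed polygon; G0 lifts to the layer z and rapids to the start vertex, then G1 traces the edges.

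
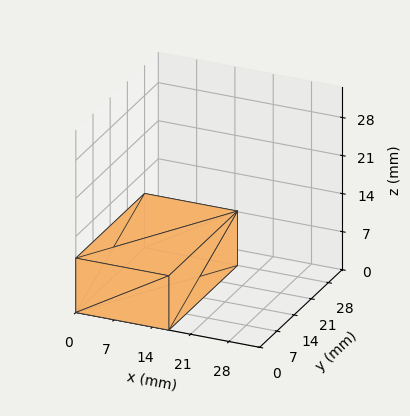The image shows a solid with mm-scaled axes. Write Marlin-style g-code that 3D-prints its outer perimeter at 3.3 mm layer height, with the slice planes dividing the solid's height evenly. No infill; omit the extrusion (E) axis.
Reading the render: the shape is a rectangular box, roughly 17 × 28 mm footprint and 10 mm tall (dimensions read to the nearest mm from the axis ticks). For the g-code, the solid's height is divided into equal slices at the stated Δz and each level perimeter traced with G1 moves after a G0 lift.

; perimeter-only toolpath
G21 ; units = mm
G90 ; absolute positioning
G28 ; home
; layer 1
G0 Z3.3
G0 X0.0 Y0.0
G1 X17.0 Y0.0
G1 X17.0 Y28.0
G1 X0.0 Y28.0
G1 X0.0 Y0.0
; layer 2
G0 Z6.7
G0 X0.0 Y0.0
G1 X17.0 Y0.0
G1 X17.0 Y28.0
G1 X0.0 Y28.0
G1 X0.0 Y0.0
; layer 3
G0 Z10.0
G0 X0.0 Y0.0
G1 X17.0 Y0.0
G1 X17.0 Y28.0
G1 X0.0 Y28.0
G1 X0.0 Y0.0
M2 ; end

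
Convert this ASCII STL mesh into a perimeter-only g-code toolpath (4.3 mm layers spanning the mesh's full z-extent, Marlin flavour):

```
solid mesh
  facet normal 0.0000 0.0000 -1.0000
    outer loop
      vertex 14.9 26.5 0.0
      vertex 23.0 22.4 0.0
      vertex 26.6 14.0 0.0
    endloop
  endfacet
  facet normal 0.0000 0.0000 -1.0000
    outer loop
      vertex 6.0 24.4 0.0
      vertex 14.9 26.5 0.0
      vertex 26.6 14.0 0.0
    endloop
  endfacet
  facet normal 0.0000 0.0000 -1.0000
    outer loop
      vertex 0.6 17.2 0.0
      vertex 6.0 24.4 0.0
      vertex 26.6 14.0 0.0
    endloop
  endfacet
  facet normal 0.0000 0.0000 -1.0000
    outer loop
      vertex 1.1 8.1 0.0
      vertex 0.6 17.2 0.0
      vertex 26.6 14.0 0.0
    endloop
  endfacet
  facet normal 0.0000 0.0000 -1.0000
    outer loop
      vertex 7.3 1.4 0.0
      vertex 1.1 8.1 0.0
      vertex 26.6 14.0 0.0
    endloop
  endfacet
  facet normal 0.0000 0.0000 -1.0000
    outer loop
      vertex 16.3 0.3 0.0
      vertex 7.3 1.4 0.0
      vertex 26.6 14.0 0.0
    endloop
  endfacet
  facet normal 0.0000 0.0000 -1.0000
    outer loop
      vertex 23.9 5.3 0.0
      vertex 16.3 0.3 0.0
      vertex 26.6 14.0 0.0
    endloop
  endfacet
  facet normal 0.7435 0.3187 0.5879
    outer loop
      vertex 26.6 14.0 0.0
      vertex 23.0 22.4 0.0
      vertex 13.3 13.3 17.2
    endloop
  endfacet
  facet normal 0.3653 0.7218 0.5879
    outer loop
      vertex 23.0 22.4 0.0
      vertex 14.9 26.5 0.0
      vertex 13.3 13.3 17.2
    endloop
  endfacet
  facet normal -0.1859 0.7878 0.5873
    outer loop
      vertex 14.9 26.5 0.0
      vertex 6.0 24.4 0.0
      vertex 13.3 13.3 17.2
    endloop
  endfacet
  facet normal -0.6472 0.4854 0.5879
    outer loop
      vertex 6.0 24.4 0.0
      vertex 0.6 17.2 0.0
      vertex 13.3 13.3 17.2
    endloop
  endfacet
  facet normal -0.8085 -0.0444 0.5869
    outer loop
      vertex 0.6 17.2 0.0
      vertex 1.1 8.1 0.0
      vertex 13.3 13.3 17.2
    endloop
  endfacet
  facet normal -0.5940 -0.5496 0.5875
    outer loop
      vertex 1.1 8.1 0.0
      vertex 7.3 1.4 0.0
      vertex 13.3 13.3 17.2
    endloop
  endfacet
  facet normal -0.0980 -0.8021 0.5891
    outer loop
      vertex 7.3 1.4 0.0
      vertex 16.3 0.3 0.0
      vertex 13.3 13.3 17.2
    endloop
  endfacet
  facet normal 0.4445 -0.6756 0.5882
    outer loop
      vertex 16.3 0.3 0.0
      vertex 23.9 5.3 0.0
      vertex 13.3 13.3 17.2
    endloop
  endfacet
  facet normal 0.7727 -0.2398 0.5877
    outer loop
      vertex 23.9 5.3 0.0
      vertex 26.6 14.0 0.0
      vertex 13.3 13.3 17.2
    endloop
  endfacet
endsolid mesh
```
; perimeter-only toolpath
G21 ; units = mm
G90 ; absolute positioning
G28 ; home
; layer 1
G0 Z4.3
G0 X23.3 Y13.8
G1 X20.6 Y20.1
G1 X14.5 Y23.2
G1 X7.8 Y21.6
G1 X3.8 Y16.2
G1 X4.2 Y9.4
G1 X8.8 Y4.4
G1 X15.6 Y3.6
G1 X21.2 Y7.3
G1 X23.3 Y13.8
; layer 2
G0 Z8.6
G0 X20.0 Y13.7
G1 X18.1 Y17.9
G1 X14.1 Y19.9
G1 X9.7 Y18.9
G1 X7.0 Y15.2
G1 X7.2 Y10.7
G1 X10.3 Y7.4
G1 X14.8 Y6.8
G1 X18.6 Y9.3
G1 X20.0 Y13.7
; layer 3
G0 Z12.9
G0 X16.6 Y13.5
G1 X15.7 Y15.6
G1 X13.7 Y16.6
G1 X11.5 Y16.1
G1 X10.1 Y14.3
G1 X10.3 Y12.0
G1 X11.8 Y10.3
G1 X14.1 Y10.1
G1 X16.0 Y11.3
G1 X16.6 Y13.5
M2 ; end

The solid is a regular 9-sided pyramid, base circumscribed radius ≈ 13.3 mm, apex at z ≈ 17.2 mm. Slicing at Δz = 4.3 mm — 4 equal slices spanning the solid's height, so layer i sits at z = i·h/4 — gives 3 non-empty perimeters. Each is a 9-segment closed polygon; G0 lifts to the layer z and rapids to the start vertex, then G1 traces the edges. The cross-section shrinks linearly with z (the slice at the apex is degenerate and omitted).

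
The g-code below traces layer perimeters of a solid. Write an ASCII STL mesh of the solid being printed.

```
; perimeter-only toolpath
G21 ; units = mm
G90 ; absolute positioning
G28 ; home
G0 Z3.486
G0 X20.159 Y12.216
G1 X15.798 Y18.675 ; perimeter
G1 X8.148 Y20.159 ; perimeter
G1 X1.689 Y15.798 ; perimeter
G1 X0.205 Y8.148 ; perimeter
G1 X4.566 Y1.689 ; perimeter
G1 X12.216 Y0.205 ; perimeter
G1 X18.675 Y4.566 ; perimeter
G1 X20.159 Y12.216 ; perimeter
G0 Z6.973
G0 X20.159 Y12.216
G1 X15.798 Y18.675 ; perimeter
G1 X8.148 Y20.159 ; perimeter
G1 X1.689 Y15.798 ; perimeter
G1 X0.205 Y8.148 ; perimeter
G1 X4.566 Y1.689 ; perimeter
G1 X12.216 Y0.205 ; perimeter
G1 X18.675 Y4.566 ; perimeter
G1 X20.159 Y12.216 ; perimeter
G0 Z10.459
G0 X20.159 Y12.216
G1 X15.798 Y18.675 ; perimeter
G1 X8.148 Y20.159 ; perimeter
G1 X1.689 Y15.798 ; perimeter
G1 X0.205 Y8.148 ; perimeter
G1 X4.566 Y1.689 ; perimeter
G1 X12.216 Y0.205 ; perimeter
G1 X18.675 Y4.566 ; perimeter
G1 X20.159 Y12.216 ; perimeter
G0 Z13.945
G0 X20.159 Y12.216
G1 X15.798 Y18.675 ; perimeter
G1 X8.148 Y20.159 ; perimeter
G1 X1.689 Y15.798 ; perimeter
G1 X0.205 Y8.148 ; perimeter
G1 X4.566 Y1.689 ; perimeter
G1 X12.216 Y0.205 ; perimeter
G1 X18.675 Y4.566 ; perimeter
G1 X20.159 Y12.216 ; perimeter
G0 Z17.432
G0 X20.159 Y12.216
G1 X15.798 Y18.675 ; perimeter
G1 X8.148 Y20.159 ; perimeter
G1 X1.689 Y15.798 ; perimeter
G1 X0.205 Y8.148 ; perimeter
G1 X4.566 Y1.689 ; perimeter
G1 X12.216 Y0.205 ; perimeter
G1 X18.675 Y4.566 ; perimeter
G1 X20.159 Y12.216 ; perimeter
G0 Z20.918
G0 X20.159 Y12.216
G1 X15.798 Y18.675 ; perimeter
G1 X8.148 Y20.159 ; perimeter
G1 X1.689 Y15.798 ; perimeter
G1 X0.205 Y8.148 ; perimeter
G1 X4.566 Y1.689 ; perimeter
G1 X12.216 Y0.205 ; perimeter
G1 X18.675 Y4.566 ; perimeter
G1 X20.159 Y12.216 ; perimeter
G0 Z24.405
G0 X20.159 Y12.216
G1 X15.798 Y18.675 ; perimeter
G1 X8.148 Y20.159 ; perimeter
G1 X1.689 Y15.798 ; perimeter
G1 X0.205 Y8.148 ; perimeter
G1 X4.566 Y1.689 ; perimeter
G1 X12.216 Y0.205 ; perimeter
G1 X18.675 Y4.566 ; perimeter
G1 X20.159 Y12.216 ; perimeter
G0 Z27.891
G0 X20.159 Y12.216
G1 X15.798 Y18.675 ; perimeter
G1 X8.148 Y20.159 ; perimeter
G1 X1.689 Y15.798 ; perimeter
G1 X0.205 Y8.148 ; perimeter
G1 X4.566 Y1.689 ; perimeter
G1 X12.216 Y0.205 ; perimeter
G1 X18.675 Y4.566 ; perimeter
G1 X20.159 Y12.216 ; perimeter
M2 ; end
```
solid part
  facet normal 0.0000 0.0000 -1.0000
    outer loop
      vertex 8.148 20.159 0.000
      vertex 15.798 18.675 0.000
      vertex 20.159 12.216 0.000
    endloop
  endfacet
  facet normal 0.0000 0.0000 -1.0000
    outer loop
      vertex 1.689 15.798 0.000
      vertex 8.148 20.159 0.000
      vertex 20.159 12.216 0.000
    endloop
  endfacet
  facet normal 0.0000 0.0000 -1.0000
    outer loop
      vertex 0.205 8.148 0.000
      vertex 1.689 15.798 0.000
      vertex 20.159 12.216 0.000
    endloop
  endfacet
  facet normal 0.0000 0.0000 -1.0000
    outer loop
      vertex 4.566 1.689 0.000
      vertex 0.205 8.148 0.000
      vertex 20.159 12.216 0.000
    endloop
  endfacet
  facet normal 0.0000 0.0000 -1.0000
    outer loop
      vertex 12.216 0.205 0.000
      vertex 4.566 1.689 0.000
      vertex 20.159 12.216 0.000
    endloop
  endfacet
  facet normal 0.0000 0.0000 -1.0000
    outer loop
      vertex 18.675 4.566 0.000
      vertex 12.216 0.205 0.000
      vertex 20.159 12.216 0.000
    endloop
  endfacet
  facet normal 0.0000 0.0000 1.0000
    outer loop
      vertex 20.159 12.216 27.891
      vertex 15.798 18.675 27.891
      vertex 8.148 20.159 27.891
    endloop
  endfacet
  facet normal 0.0000 0.0000 1.0000
    outer loop
      vertex 20.159 12.216 27.891
      vertex 8.148 20.159 27.891
      vertex 1.689 15.798 27.891
    endloop
  endfacet
  facet normal 0.0000 0.0000 1.0000
    outer loop
      vertex 20.159 12.216 27.891
      vertex 1.689 15.798 27.891
      vertex 0.205 8.148 27.891
    endloop
  endfacet
  facet normal 0.0000 0.0000 1.0000
    outer loop
      vertex 20.159 12.216 27.891
      vertex 0.205 8.148 27.891
      vertex 4.566 1.689 27.891
    endloop
  endfacet
  facet normal 0.0000 0.0000 1.0000
    outer loop
      vertex 20.159 12.216 27.891
      vertex 4.566 1.689 27.891
      vertex 12.216 0.205 27.891
    endloop
  endfacet
  facet normal 0.0000 0.0000 1.0000
    outer loop
      vertex 20.159 12.216 27.891
      vertex 12.216 0.205 27.891
      vertex 18.675 4.566 27.891
    endloop
  endfacet
  facet normal 0.8288 0.5596 0.0000
    outer loop
      vertex 20.159 12.216 0.000
      vertex 15.798 18.675 0.000
      vertex 15.798 18.675 27.891
    endloop
  endfacet
  facet normal 0.8288 0.5596 0.0000
    outer loop
      vertex 20.159 12.216 0.000
      vertex 15.798 18.675 27.891
      vertex 20.159 12.216 27.891
    endloop
  endfacet
  facet normal 0.1904 0.9817 0.0000
    outer loop
      vertex 15.798 18.675 0.000
      vertex 8.148 20.159 0.000
      vertex 8.148 20.159 27.891
    endloop
  endfacet
  facet normal 0.1904 0.9817 0.0000
    outer loop
      vertex 15.798 18.675 0.000
      vertex 8.148 20.159 27.891
      vertex 15.798 18.675 27.891
    endloop
  endfacet
  facet normal -0.5596 0.8288 0.0000
    outer loop
      vertex 8.148 20.159 0.000
      vertex 1.689 15.798 0.000
      vertex 1.689 15.798 27.891
    endloop
  endfacet
  facet normal -0.5596 0.8288 0.0000
    outer loop
      vertex 8.148 20.159 0.000
      vertex 1.689 15.798 27.891
      vertex 8.148 20.159 27.891
    endloop
  endfacet
  facet normal -0.9817 0.1904 0.0000
    outer loop
      vertex 1.689 15.798 0.000
      vertex 0.205 8.148 0.000
      vertex 0.205 8.148 27.891
    endloop
  endfacet
  facet normal -0.9817 0.1904 0.0000
    outer loop
      vertex 1.689 15.798 0.000
      vertex 0.205 8.148 27.891
      vertex 1.689 15.798 27.891
    endloop
  endfacet
  facet normal -0.8288 -0.5596 0.0000
    outer loop
      vertex 0.205 8.148 0.000
      vertex 4.566 1.689 0.000
      vertex 4.566 1.689 27.891
    endloop
  endfacet
  facet normal -0.8288 -0.5596 0.0000
    outer loop
      vertex 0.205 8.148 0.000
      vertex 4.566 1.689 27.891
      vertex 0.205 8.148 27.891
    endloop
  endfacet
  facet normal -0.1904 -0.9817 0.0000
    outer loop
      vertex 4.566 1.689 0.000
      vertex 12.216 0.205 0.000
      vertex 12.216 0.205 27.891
    endloop
  endfacet
  facet normal -0.1904 -0.9817 0.0000
    outer loop
      vertex 4.566 1.689 0.000
      vertex 12.216 0.205 27.891
      vertex 4.566 1.689 27.891
    endloop
  endfacet
  facet normal 0.5596 -0.8288 0.0000
    outer loop
      vertex 12.216 0.205 0.000
      vertex 18.675 4.566 0.000
      vertex 18.675 4.566 27.891
    endloop
  endfacet
  facet normal 0.5596 -0.8288 0.0000
    outer loop
      vertex 12.216 0.205 0.000
      vertex 18.675 4.566 27.891
      vertex 12.216 0.205 27.891
    endloop
  endfacet
  facet normal 0.9817 -0.1904 0.0000
    outer loop
      vertex 18.675 4.566 0.000
      vertex 20.159 12.216 0.000
      vertex 20.159 12.216 27.891
    endloop
  endfacet
  facet normal 0.9817 -0.1904 0.0000
    outer loop
      vertex 18.675 4.566 0.000
      vertex 20.159 12.216 27.891
      vertex 18.675 4.566 27.891
    endloop
  endfacet
endsolid part

The G0 Z moves step by Δz≈3.486 mm. Every layer's G1 loop is the same polygon, so the solid is a straight extrusion of it from z=0 to z≈27.9. Closing with flat bottom and top caps and triangulating gives 28 facets — a regular 8-sided prism (a cylinder approximated with 8 flat sides), circumscribed radius ≈ 10.2 mm, height ≈ 27.9 mm.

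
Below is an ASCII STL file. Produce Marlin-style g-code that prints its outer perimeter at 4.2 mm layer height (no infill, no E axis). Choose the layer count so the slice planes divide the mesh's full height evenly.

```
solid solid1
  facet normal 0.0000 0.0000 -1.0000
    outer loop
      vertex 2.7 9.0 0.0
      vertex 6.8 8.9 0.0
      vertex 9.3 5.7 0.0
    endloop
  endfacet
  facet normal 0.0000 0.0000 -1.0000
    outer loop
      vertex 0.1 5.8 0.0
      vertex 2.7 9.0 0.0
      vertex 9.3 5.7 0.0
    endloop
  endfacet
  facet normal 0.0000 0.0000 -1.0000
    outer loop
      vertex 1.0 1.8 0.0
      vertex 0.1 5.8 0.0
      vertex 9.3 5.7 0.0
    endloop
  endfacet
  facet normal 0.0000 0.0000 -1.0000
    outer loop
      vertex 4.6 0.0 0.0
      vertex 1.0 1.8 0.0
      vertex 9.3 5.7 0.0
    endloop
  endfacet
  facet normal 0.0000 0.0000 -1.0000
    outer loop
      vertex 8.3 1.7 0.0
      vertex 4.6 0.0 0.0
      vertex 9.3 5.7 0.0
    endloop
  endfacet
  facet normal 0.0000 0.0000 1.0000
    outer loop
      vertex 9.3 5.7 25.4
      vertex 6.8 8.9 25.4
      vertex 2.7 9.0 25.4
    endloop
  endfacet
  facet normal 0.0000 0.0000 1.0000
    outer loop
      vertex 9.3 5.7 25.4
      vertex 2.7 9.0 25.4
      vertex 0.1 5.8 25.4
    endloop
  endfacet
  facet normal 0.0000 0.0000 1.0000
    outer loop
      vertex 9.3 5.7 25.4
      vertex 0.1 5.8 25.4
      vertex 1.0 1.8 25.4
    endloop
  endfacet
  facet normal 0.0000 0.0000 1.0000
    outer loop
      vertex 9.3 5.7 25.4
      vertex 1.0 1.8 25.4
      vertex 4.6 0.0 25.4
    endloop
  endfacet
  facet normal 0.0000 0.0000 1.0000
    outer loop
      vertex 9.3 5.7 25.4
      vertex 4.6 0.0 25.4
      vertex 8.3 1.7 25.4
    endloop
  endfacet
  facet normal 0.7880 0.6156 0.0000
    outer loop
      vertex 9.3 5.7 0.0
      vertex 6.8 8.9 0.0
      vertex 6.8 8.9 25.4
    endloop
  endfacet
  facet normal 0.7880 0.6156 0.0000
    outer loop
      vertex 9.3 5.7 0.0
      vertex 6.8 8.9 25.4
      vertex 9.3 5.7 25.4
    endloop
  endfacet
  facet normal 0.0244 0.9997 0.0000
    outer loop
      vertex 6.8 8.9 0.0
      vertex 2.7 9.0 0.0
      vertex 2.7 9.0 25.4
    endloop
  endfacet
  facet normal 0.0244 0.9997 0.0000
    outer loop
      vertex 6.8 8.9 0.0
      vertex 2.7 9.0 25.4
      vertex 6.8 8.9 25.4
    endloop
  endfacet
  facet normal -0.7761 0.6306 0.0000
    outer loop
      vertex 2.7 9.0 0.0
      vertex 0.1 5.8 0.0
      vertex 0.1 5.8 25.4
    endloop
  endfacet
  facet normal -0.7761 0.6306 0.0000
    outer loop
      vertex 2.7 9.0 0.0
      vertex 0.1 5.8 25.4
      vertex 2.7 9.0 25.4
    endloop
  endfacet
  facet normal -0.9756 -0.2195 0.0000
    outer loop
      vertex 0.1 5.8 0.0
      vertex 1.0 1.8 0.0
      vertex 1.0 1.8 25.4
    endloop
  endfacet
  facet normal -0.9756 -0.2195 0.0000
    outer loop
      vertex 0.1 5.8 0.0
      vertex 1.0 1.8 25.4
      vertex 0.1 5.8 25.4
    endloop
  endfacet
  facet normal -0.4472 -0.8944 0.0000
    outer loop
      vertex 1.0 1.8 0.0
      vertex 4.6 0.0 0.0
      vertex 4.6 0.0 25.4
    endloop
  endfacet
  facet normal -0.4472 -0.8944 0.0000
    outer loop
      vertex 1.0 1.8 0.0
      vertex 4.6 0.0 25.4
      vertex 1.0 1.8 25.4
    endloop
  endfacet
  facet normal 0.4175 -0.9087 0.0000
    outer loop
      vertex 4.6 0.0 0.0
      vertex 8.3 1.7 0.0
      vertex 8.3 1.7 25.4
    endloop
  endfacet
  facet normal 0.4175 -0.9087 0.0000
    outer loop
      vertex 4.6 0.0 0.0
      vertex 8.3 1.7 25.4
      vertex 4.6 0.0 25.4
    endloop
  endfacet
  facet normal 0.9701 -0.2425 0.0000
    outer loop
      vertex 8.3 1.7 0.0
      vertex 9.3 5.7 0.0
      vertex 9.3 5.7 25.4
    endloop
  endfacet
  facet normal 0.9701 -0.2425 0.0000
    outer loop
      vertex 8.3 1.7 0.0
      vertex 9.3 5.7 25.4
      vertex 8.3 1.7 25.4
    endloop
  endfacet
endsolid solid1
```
; perimeter-only toolpath
G21 ; units = mm
G90 ; absolute positioning
G28 ; home
; layer 1
G0 Z4.2
G0 X9.3 Y5.7
G1 X6.8 Y8.9
G1 X2.7 Y9.0
G1 X0.1 Y5.8
G1 X1.0 Y1.8
G1 X4.6 Y0.0
G1 X8.3 Y1.7
G1 X9.3 Y5.7
; layer 2
G0 Z8.5
G0 X9.3 Y5.7
G1 X6.8 Y8.9
G1 X2.7 Y9.0
G1 X0.1 Y5.8
G1 X1.0 Y1.8
G1 X4.6 Y0.0
G1 X8.3 Y1.7
G1 X9.3 Y5.7
; layer 3
G0 Z12.7
G0 X9.3 Y5.7
G1 X6.8 Y8.9
G1 X2.7 Y9.0
G1 X0.1 Y5.8
G1 X1.0 Y1.8
G1 X4.6 Y0.0
G1 X8.3 Y1.7
G1 X9.3 Y5.7
; layer 4
G0 Z16.9
G0 X9.3 Y5.7
G1 X6.8 Y8.9
G1 X2.7 Y9.0
G1 X0.1 Y5.8
G1 X1.0 Y1.8
G1 X4.6 Y0.0
G1 X8.3 Y1.7
G1 X9.3 Y5.7
; layer 5
G0 Z21.2
G0 X9.3 Y5.7
G1 X6.8 Y8.9
G1 X2.7 Y9.0
G1 X0.1 Y5.8
G1 X1.0 Y1.8
G1 X4.6 Y0.0
G1 X8.3 Y1.7
G1 X9.3 Y5.7
; layer 6
G0 Z25.4
G0 X9.3 Y5.7
G1 X6.8 Y8.9
G1 X2.7 Y9.0
G1 X0.1 Y5.8
G1 X1.0 Y1.8
G1 X4.6 Y0.0
G1 X8.3 Y1.7
G1 X9.3 Y5.7
M2 ; end

The solid is a regular 7-sided prism (a cylinder approximated with 7 flat sides), circumscribed radius ≈ 4.7 mm, height ≈ 25.4 mm. Slicing at Δz = 4.2 mm — 6 equal slices spanning the solid's height, so layer i sits at z = i·h/6 — gives 6 non-empty perimeters. Each is a 7-segment closed polygon; G0 lifts to the layer z and rapids to the start vertex, then G1 traces the edges.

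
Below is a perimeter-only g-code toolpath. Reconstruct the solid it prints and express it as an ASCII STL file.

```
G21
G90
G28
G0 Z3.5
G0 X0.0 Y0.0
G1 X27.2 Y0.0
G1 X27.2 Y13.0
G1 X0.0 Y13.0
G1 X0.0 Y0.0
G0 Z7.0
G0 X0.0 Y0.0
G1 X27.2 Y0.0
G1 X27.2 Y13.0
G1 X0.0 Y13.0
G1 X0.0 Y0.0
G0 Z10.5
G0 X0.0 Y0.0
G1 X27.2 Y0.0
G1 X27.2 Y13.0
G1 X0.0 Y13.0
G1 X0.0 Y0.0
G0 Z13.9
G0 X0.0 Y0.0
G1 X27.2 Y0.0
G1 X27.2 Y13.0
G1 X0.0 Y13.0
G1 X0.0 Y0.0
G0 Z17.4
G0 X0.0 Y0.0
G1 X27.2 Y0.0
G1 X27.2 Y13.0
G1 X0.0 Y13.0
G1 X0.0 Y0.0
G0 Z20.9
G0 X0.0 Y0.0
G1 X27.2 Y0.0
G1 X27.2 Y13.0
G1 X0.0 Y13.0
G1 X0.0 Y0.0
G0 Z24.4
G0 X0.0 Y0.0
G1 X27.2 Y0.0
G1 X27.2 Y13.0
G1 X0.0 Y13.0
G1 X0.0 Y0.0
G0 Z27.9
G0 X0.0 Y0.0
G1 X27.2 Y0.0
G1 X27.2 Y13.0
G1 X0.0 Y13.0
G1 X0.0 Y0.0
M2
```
solid part
  facet normal 0.0000 0.0000 -1.0000
    outer loop
      vertex 27.2 13.0 0.0
      vertex 27.2 0.0 0.0
      vertex 0.0 0.0 0.0
    endloop
  endfacet
  facet normal 0.0000 0.0000 -1.0000
    outer loop
      vertex 0.0 13.0 0.0
      vertex 27.2 13.0 0.0
      vertex 0.0 0.0 0.0
    endloop
  endfacet
  facet normal 0.0000 0.0000 1.0000
    outer loop
      vertex 0.0 0.0 27.9
      vertex 27.2 0.0 27.9
      vertex 27.2 13.0 27.9
    endloop
  endfacet
  facet normal 0.0000 0.0000 1.0000
    outer loop
      vertex 0.0 0.0 27.9
      vertex 27.2 13.0 27.9
      vertex 0.0 13.0 27.9
    endloop
  endfacet
  facet normal 0.0000 -1.0000 0.0000
    outer loop
      vertex 0.0 0.0 0.0
      vertex 27.2 0.0 0.0
      vertex 27.2 0.0 27.9
    endloop
  endfacet
  facet normal 0.0000 -1.0000 0.0000
    outer loop
      vertex 0.0 0.0 0.0
      vertex 27.2 0.0 27.9
      vertex 0.0 0.0 27.9
    endloop
  endfacet
  facet normal 0.0000 1.0000 0.0000
    outer loop
      vertex 27.2 13.0 27.9
      vertex 27.2 13.0 0.0
      vertex 0.0 13.0 0.0
    endloop
  endfacet
  facet normal 0.0000 1.0000 0.0000
    outer loop
      vertex 0.0 13.0 27.9
      vertex 27.2 13.0 27.9
      vertex 0.0 13.0 0.0
    endloop
  endfacet
  facet normal -1.0000 0.0000 0.0000
    outer loop
      vertex 0.0 13.0 27.9
      vertex 0.0 13.0 0.0
      vertex 0.0 0.0 0.0
    endloop
  endfacet
  facet normal -1.0000 0.0000 0.0000
    outer loop
      vertex 0.0 0.0 27.9
      vertex 0.0 13.0 27.9
      vertex 0.0 0.0 0.0
    endloop
  endfacet
  facet normal 1.0000 0.0000 0.0000
    outer loop
      vertex 27.2 0.0 0.0
      vertex 27.2 13.0 0.0
      vertex 27.2 13.0 27.9
    endloop
  endfacet
  facet normal 1.0000 0.0000 0.0000
    outer loop
      vertex 27.2 0.0 0.0
      vertex 27.2 13.0 27.9
      vertex 27.2 0.0 27.9
    endloop
  endfacet
endsolid part

The G0 Z moves step by Δz≈3.5 mm. Every layer's G1 loop is the same polygon, so the solid is a straight extrusion of it from z=0 to z≈27.9. Closing with flat bottom and top caps and triangulating gives 12 facets — a rectangular box, roughly 27.2 × 13 mm footprint and 27.9 mm tall.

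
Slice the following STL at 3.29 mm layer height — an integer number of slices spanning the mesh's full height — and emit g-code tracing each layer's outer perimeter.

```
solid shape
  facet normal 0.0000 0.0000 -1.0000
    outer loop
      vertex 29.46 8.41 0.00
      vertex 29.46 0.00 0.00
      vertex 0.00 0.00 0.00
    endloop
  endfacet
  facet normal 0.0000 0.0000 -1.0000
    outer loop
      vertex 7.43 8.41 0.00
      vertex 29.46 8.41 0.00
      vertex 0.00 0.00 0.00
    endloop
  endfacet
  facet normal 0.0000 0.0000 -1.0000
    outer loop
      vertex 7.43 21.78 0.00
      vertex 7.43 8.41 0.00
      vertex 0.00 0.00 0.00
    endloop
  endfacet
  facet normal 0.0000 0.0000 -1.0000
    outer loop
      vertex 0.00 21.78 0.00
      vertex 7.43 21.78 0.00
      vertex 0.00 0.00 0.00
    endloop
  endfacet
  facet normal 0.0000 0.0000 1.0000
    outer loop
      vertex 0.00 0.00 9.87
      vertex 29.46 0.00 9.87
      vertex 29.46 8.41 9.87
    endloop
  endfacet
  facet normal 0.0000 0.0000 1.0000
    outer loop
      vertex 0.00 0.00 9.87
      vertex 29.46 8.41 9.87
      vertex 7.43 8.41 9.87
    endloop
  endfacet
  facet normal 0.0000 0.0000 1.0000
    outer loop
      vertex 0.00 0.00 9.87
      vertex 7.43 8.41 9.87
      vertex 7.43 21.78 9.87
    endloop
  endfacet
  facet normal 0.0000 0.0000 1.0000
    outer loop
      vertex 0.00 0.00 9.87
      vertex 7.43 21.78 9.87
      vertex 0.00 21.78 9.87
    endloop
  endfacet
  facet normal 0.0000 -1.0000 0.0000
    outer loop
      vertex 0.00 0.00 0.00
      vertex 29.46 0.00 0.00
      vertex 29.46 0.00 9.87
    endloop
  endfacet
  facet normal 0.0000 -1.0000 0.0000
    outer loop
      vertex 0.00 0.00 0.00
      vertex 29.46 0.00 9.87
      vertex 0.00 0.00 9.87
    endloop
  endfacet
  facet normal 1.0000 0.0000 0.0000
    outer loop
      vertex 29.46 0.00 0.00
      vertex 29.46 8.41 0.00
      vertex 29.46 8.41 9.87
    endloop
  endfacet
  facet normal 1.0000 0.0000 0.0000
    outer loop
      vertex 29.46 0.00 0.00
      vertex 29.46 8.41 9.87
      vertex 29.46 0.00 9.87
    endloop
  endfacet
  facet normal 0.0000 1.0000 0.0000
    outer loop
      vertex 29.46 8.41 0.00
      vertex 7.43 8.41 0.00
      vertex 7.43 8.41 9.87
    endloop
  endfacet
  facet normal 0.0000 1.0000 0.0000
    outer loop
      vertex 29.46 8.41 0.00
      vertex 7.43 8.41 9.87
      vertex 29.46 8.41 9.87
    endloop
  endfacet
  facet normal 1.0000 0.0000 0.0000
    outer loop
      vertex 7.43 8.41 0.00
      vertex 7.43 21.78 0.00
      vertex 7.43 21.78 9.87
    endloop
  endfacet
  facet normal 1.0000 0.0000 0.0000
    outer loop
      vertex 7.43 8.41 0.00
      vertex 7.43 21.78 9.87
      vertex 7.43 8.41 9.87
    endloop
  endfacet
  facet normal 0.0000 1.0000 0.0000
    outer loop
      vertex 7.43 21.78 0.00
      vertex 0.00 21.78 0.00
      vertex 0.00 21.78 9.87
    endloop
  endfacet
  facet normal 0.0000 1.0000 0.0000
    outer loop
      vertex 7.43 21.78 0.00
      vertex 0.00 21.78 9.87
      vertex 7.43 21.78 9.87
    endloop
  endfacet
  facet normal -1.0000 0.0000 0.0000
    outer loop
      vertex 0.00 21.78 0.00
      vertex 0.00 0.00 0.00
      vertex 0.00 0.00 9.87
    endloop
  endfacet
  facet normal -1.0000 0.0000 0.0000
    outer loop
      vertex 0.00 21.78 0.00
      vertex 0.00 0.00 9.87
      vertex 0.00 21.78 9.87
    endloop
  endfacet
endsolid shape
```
; perimeter-only toolpath
G21 ; units = mm
G90 ; absolute positioning
G28 ; home
; layer 1
G0 Z3.29
G0 X0.00 Y0.00
G1 X29.46 Y0.00
G1 X29.46 Y8.41
G1 X7.43 Y8.41
G1 X7.43 Y21.78
G1 X0.00 Y21.78
G1 X0.00 Y0.00
; layer 2
G0 Z6.58
G0 X0.00 Y0.00
G1 X29.46 Y0.00
G1 X29.46 Y8.41
G1 X7.43 Y8.41
G1 X7.43 Y21.78
G1 X0.00 Y21.78
G1 X0.00 Y0.00
; layer 3
G0 Z9.87
G0 X0.00 Y0.00
G1 X29.46 Y0.00
G1 X29.46 Y8.41
G1 X7.43 Y8.41
G1 X7.43 Y21.78
G1 X0.00 Y21.78
G1 X0.00 Y0.00
M2 ; end

The solid is an L-shaped prism: outer 29.5 × 21.8 mm, arm thicknesses ≈ 8.41 mm (horizontal) and 7.43 mm (vertical), extruded 9.87 mm in z. Slicing at Δz = 3.29 mm — 3 equal slices spanning the solid's height, so layer i sits at z = i·h/3 — gives 3 non-empty perimeters. Each is a 6-segment closed polygon; G0 lifts to the layer z and rapids to the start vertex, then G1 traces the edges.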